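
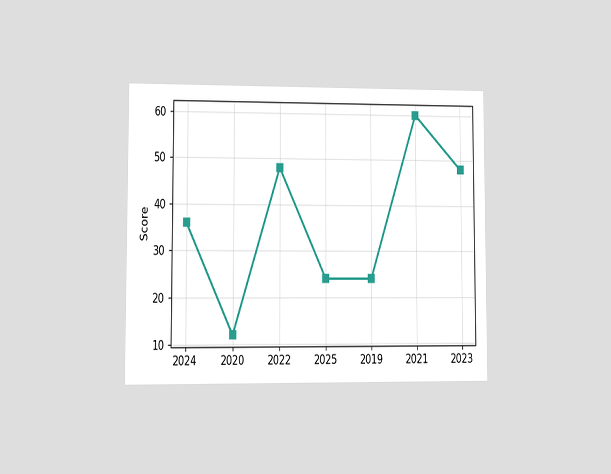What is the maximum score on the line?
The chart is viewed at a slight angle. The highest point is at 2021, and reading across to the y-axis gives 60.

60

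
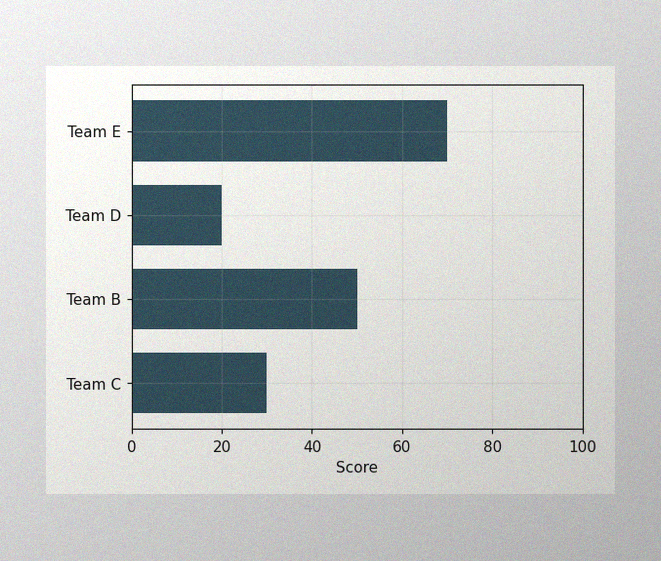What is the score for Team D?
The image has some photo noise and uneven lighting. Reading along the chart's x-axis, the Team D bar reaches 20.

20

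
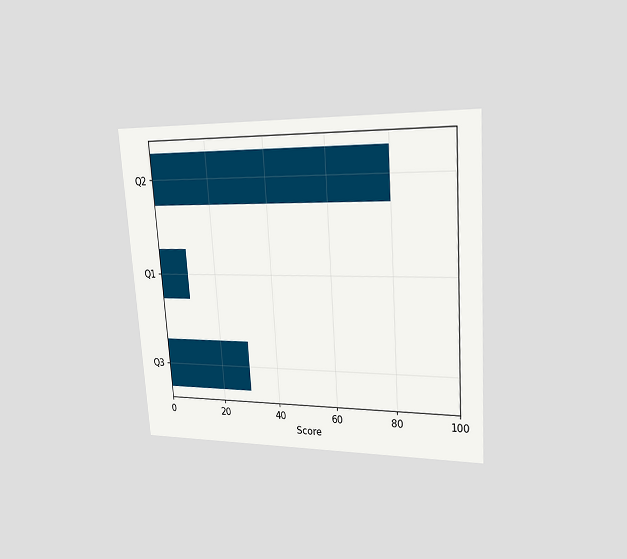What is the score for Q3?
30

The chart is tilted about 4° counter-clockwise and viewed slightly from the right. Reading along the chart's x-axis, the Q3 bar reaches 30.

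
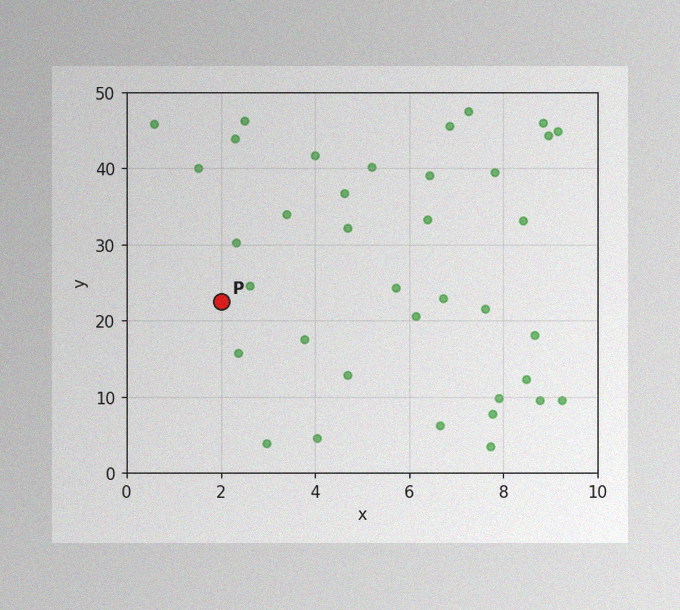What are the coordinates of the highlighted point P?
The image has some photo noise and uneven lighting. Following the gridlines from P to each axis, P sits at (2, 22.5).

(2, 22.5)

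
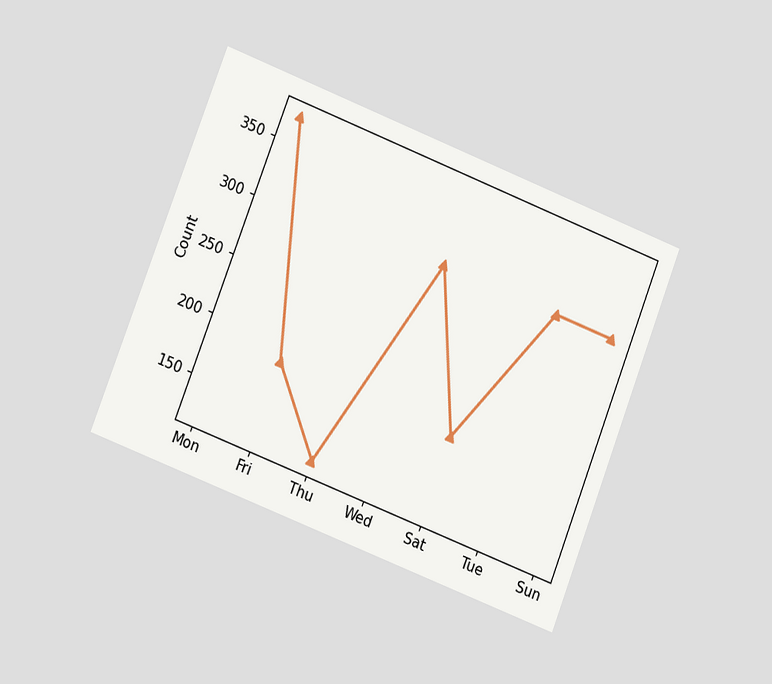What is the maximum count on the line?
372

The chart is tilted about 21° clockwise and viewed at a slight angle. The highest point is at Mon, and reading across to the y-axis gives 372.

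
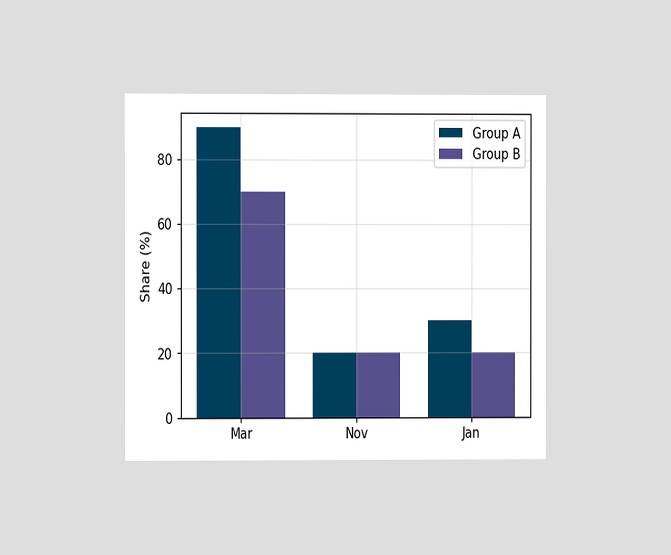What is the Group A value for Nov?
20%

The chart is viewed at a slight angle. The Group A bar at Nov reaches 20% on the y-axis.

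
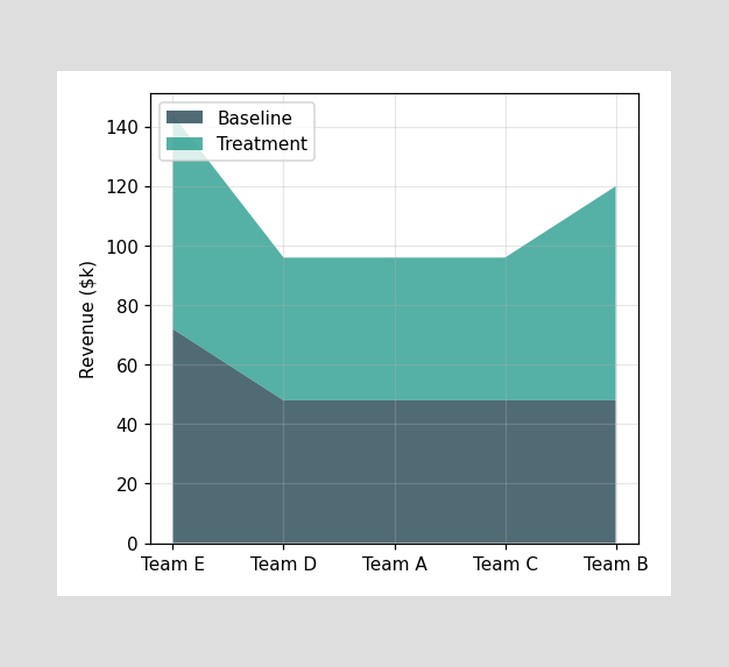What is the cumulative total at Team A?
$96k

The stacked total at Team A reaches $96k.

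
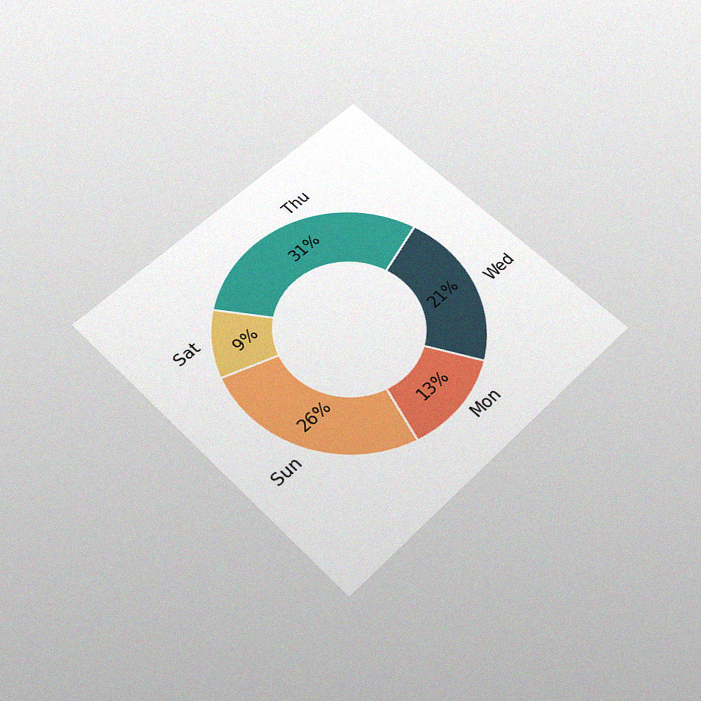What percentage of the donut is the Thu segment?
31%

The chart is tilted about 45° counter-clockwise and viewed slightly from below, with some photo noise. The Thu segment takes up 31% of the ring.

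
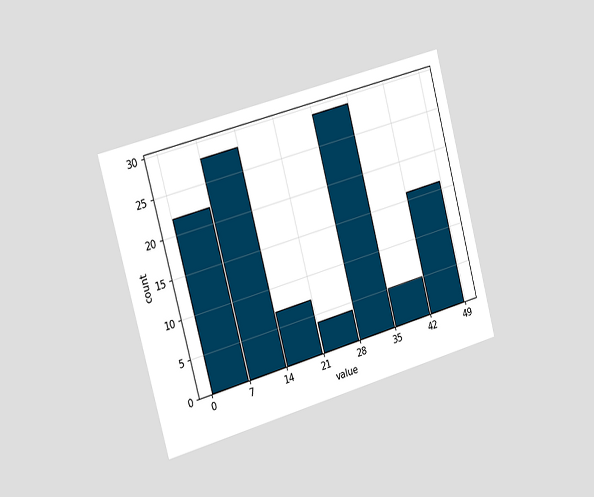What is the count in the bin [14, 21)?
The chart is tilted about 15° counter-clockwise and viewed slightly from the left. The [14, 21) bin has height 7.

7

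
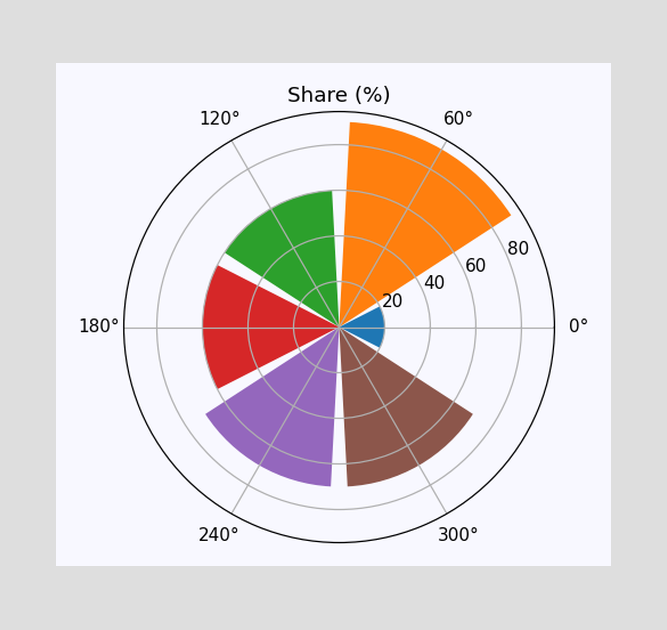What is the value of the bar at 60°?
90%

The bar at 60° reaches 90% on the radial axis.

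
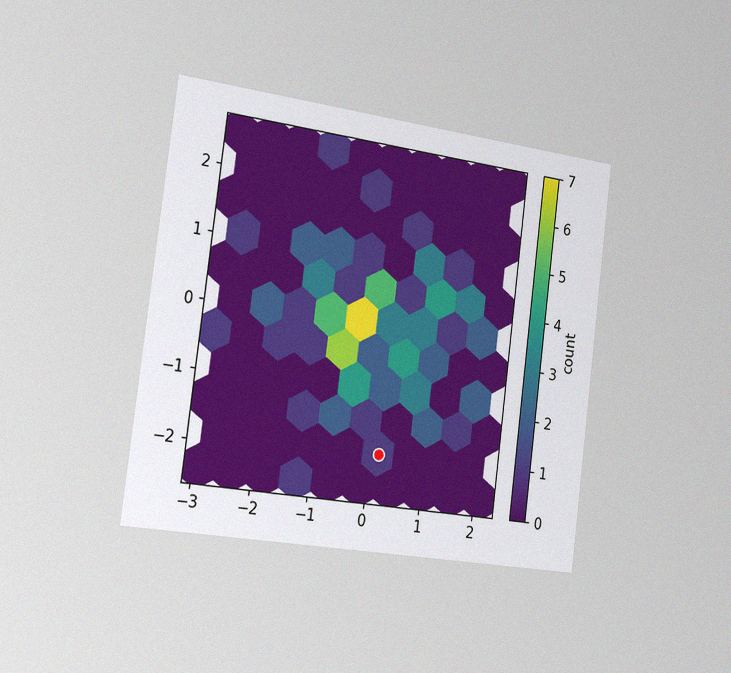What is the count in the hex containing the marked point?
The chart is tilted about 7° clockwise and viewed slightly from the left, with some photo noise. The marked hex reads 1 on the colorbar.

1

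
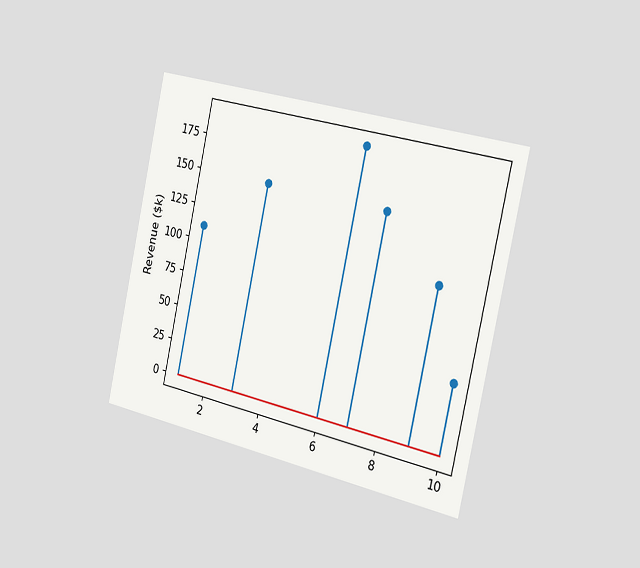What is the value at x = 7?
The chart is tilted about 12° clockwise and viewed slightly from the right. The stem at x=7 reaches $150k.

$150k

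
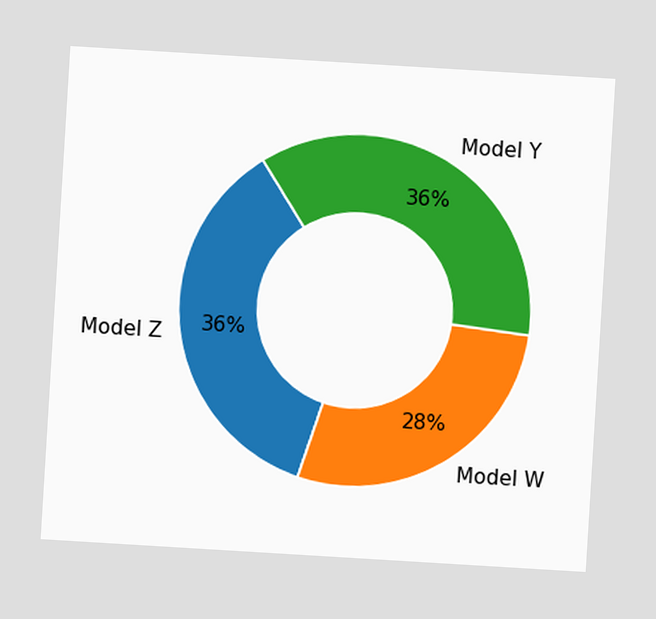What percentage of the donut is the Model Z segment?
The chart is tilted about 3° clockwise. The Model Z segment takes up 36% of the ring.

36%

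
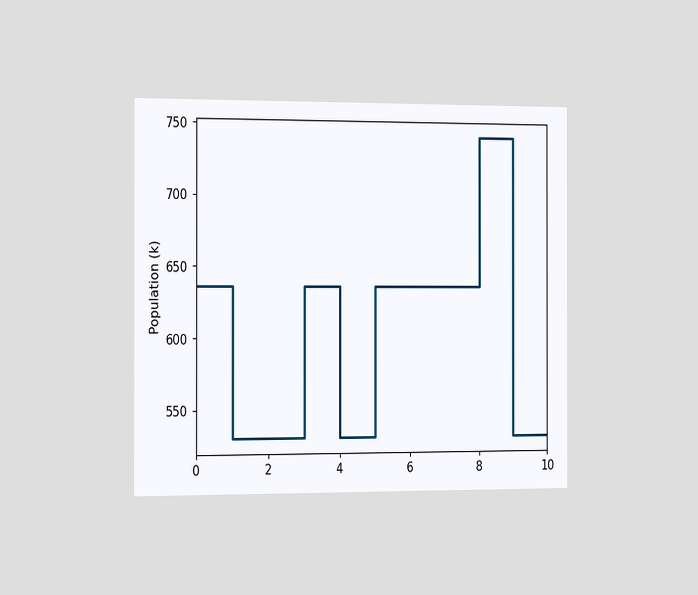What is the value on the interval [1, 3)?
530k

The chart is viewed slightly from the left. On [1, 3) the step sits at 530k.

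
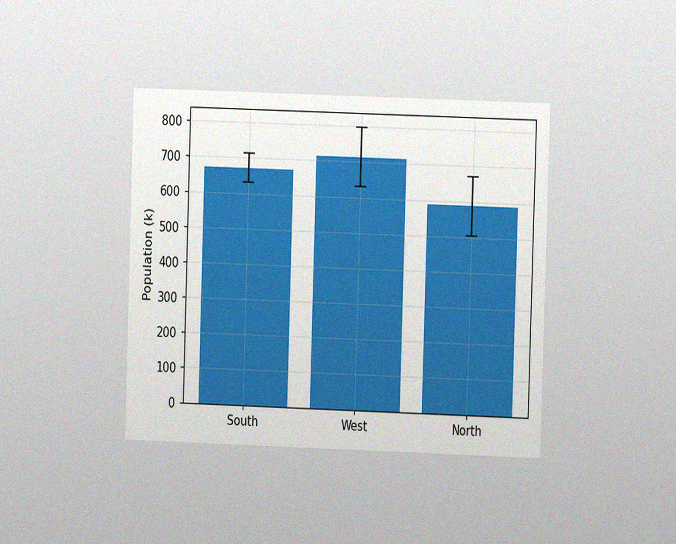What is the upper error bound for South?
The chart is viewed at a slight angle, with some photo noise. The South bar's upper whisker reaches 714k.

714k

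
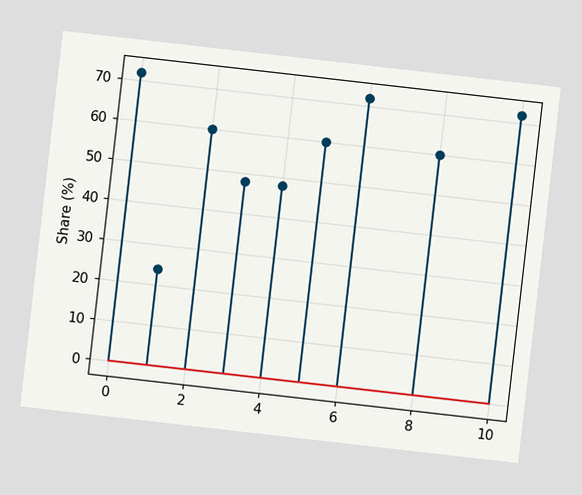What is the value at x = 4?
48%

The chart is tilted about 6° clockwise. The stem at x=4 reaches 48%.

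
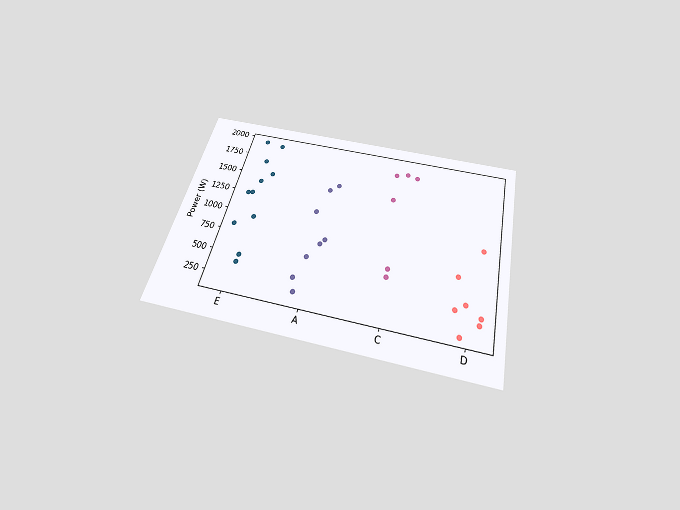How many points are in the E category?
11

The chart is tilted about 14° clockwise and viewed slightly from below. Counting the markers in the E column gives 11.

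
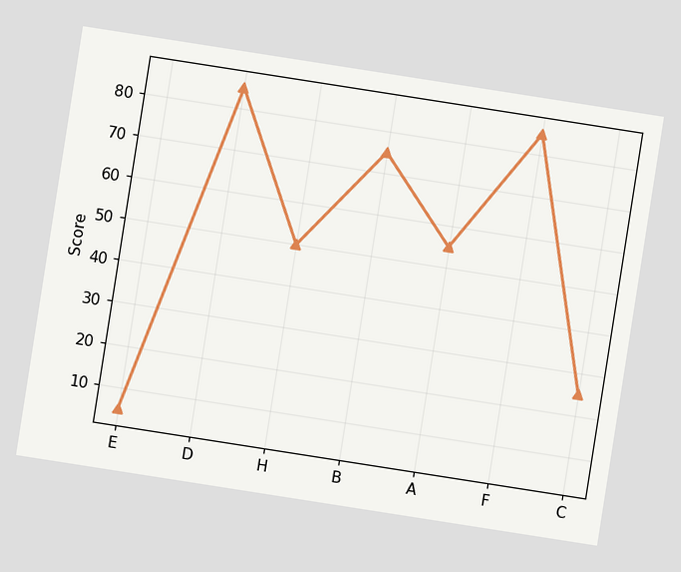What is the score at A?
The chart is tilted about 9° clockwise. At A, the line is at 55.

55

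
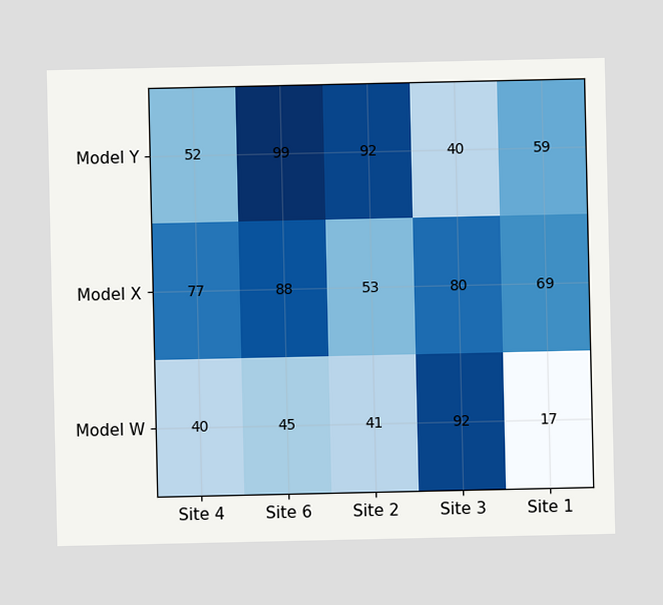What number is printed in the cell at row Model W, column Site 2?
41

The (Model W, Site 2) cell reads 41.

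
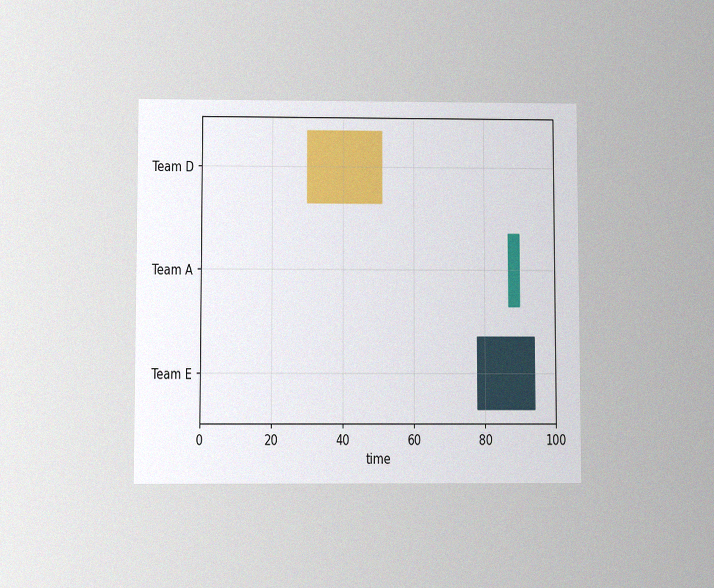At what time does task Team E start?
The chart is viewed slightly from below, with some photo noise. The Team E bar begins at t=78.

78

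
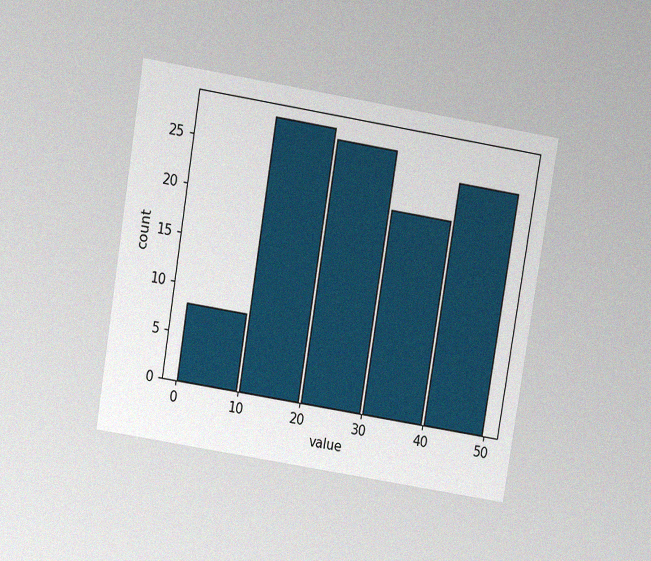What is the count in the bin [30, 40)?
The chart is tilted about 9° clockwise and viewed at a slight angle, with some photo noise. The [30, 40) bin has height 21.

21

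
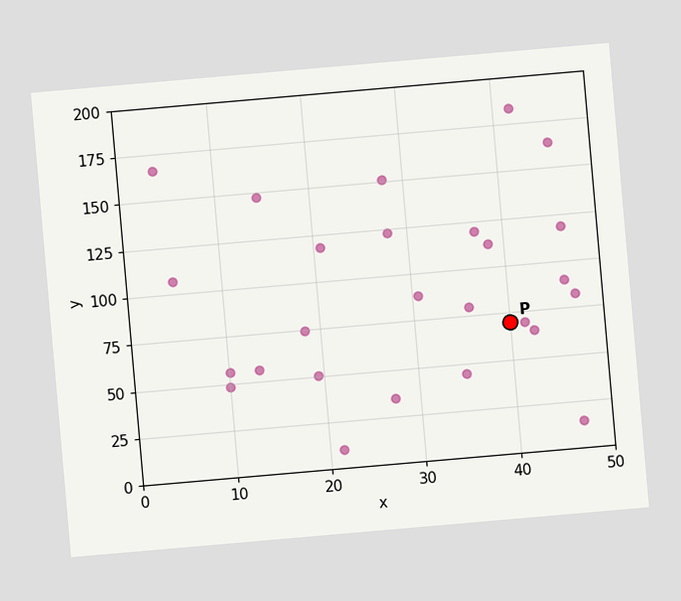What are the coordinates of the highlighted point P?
The chart is tilted about 5° counter-clockwise. Following the gridlines from P to each axis, P sits at (40, 70).

(40, 70)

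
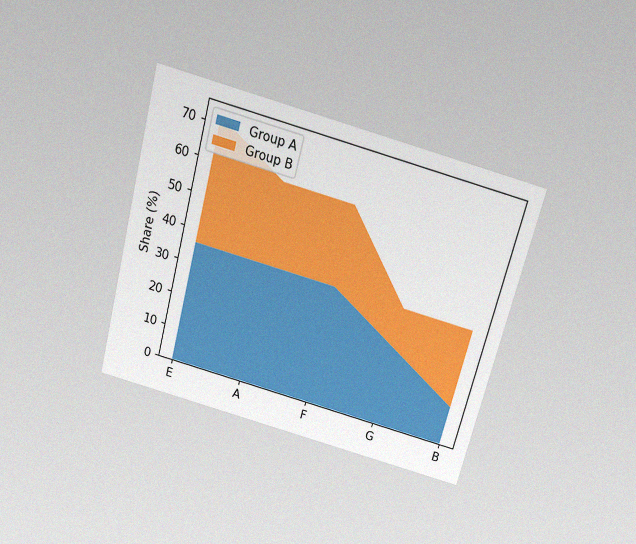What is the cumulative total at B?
The chart is tilted about 15° clockwise and viewed slightly from above, with some photo noise. The stacked total at B reaches 36%.

36%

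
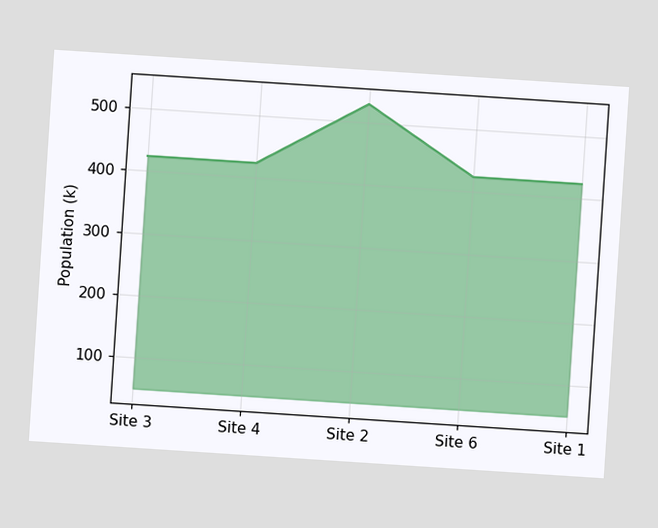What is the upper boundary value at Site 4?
The chart is tilted about 4° clockwise. At Site 4 the upper boundary is at 424k.

424k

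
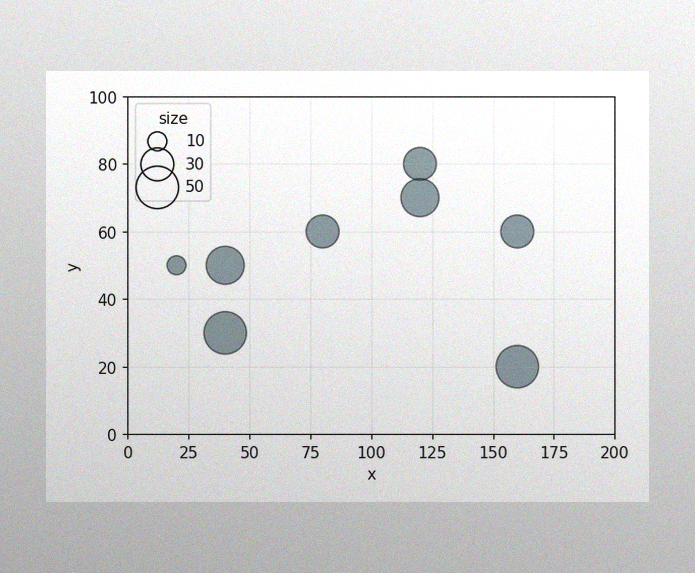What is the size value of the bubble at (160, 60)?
The image has some photo noise and uneven lighting. Matching the bubble at (160, 60) against the size legend gives 30.

30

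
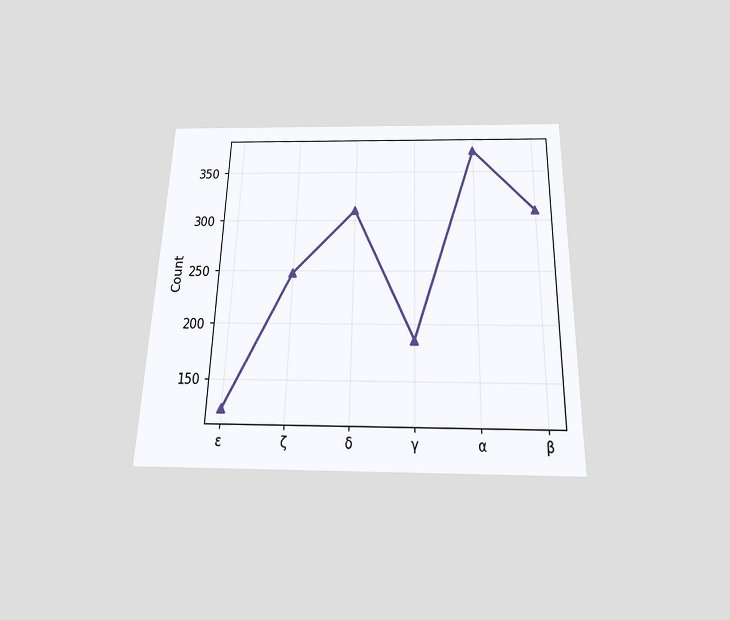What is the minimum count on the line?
124

The chart is viewed slightly from below. The lowest point is at ε, and reading across to the y-axis gives 124.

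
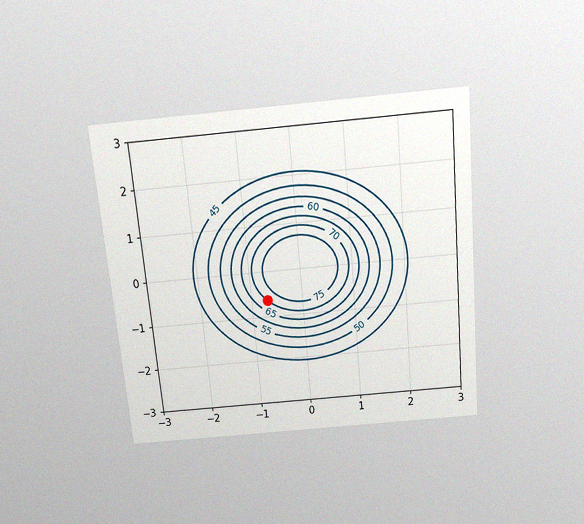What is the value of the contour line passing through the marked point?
The chart is tilted about 5° counter-clockwise and viewed slightly from above, with some photo noise. The marked point sits on the contour labelled 70.

70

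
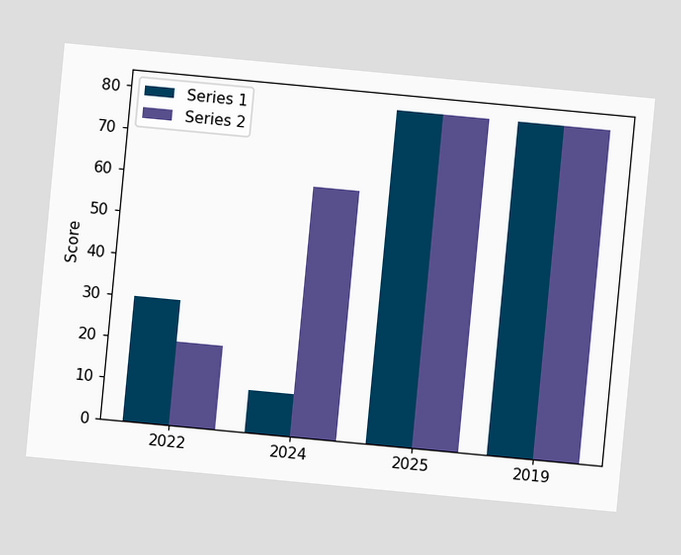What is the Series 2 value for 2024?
The chart is tilted about 5° clockwise. The Series 2 bar at 2024 reaches 60 on the y-axis.

60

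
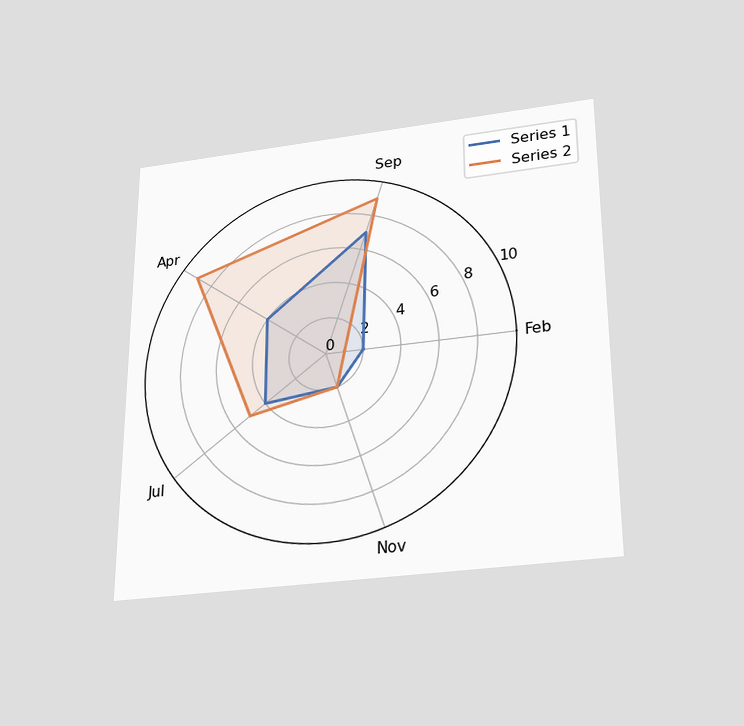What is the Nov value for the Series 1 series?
The chart is viewed slightly from below. On the Nov axis, Series 1 reaches 2.

2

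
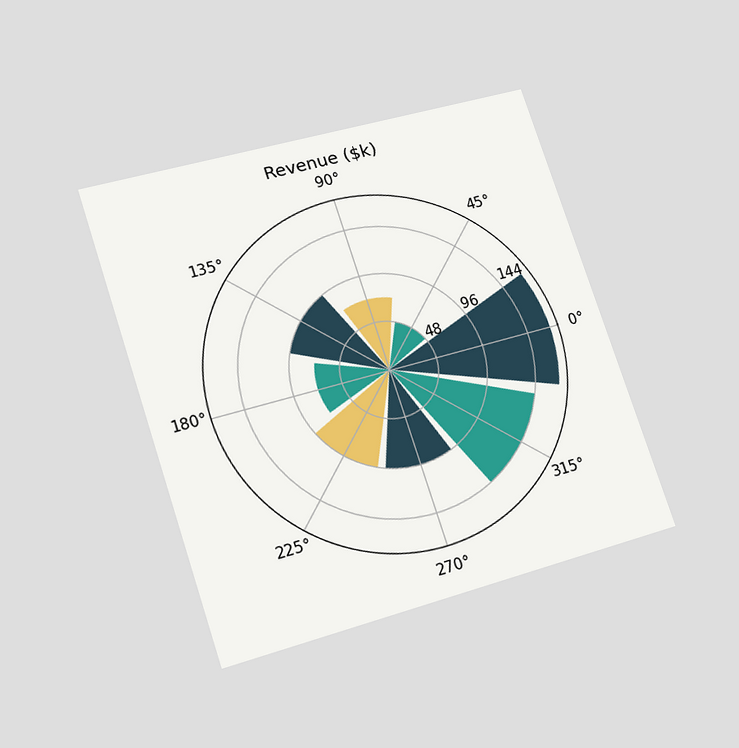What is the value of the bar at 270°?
The chart is tilted about 18° counter-clockwise and viewed slightly from below. The bar at 270° reaches $96k on the radial axis.

$96k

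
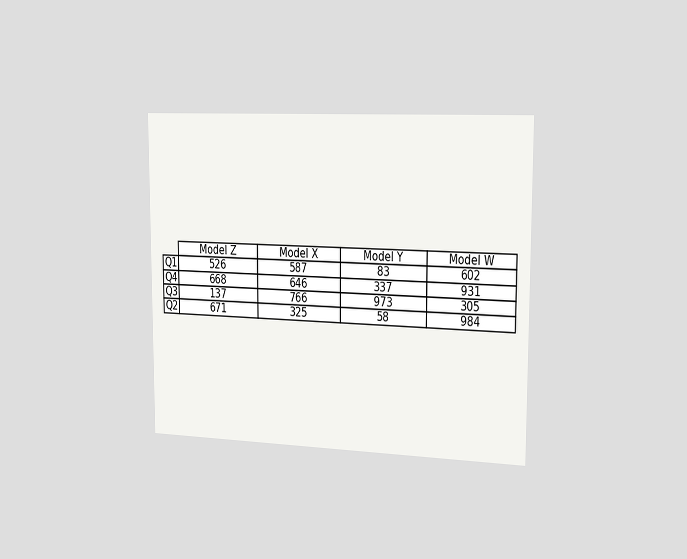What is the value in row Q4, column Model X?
646

The chart is viewed slightly from the right. The (Q4, Model X) cell reads 646.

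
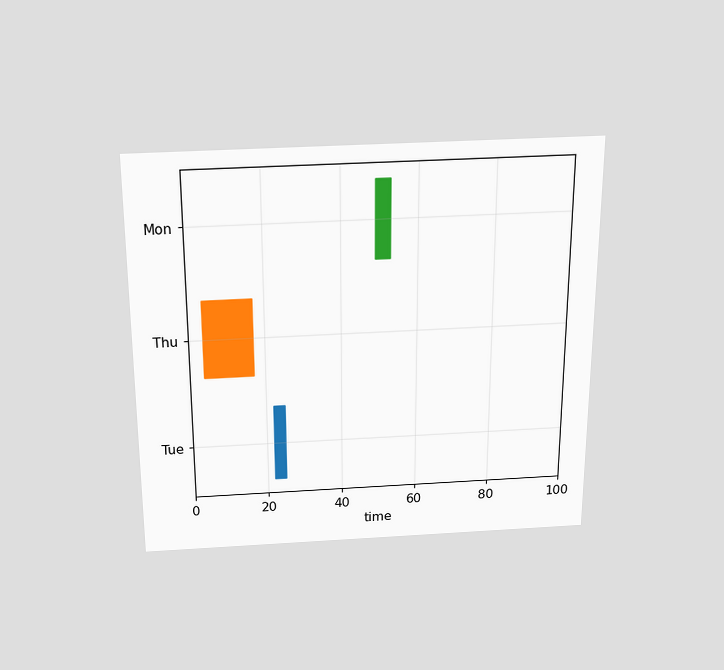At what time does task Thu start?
The chart is viewed slightly from above. The Thu bar begins at t=4.

4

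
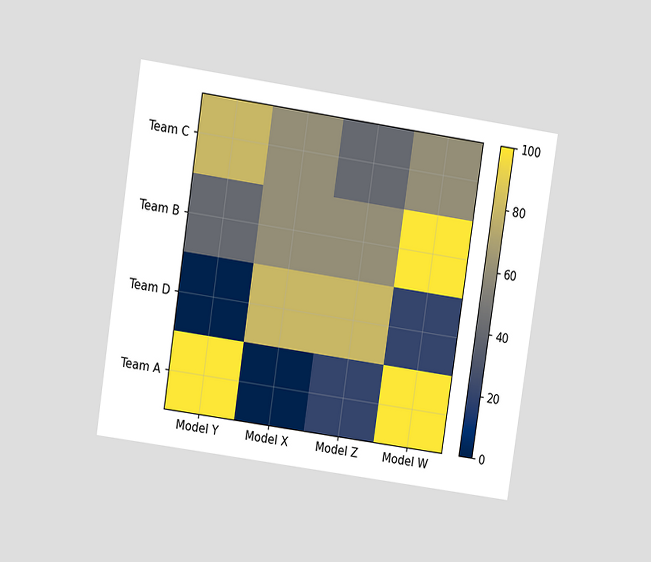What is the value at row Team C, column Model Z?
40

The chart is tilted about 8° clockwise and viewed at a slight angle. Matching cell (Team C, Model Z) against the colorbar gives 40.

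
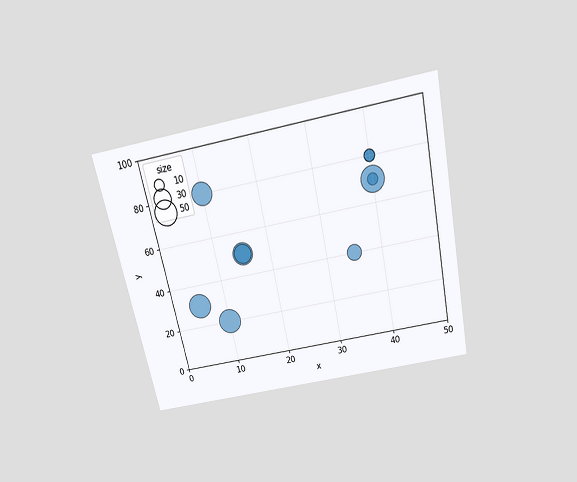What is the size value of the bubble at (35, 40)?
20

The chart is tilted about 12° counter-clockwise and viewed slightly from above. Matching the bubble at (35, 40) against the size legend gives 20.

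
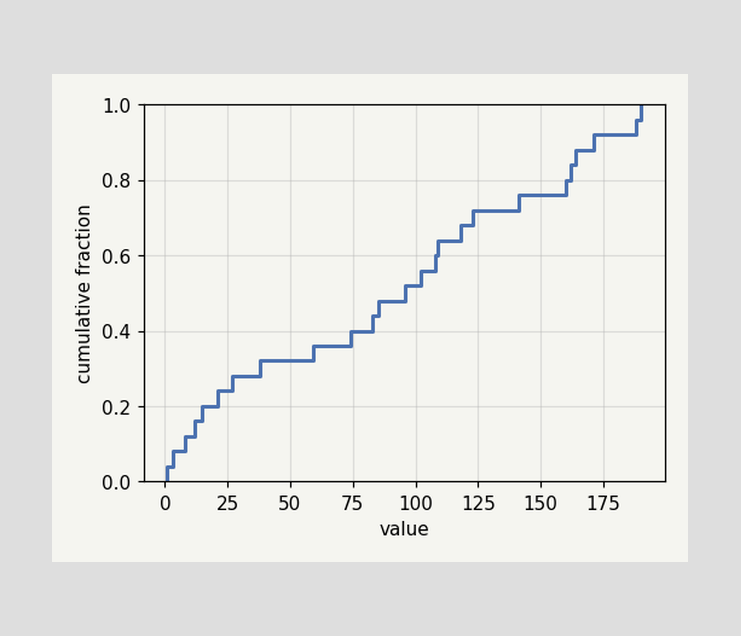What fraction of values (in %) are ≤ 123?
72%

At x=123 the ECDF step is at 72%.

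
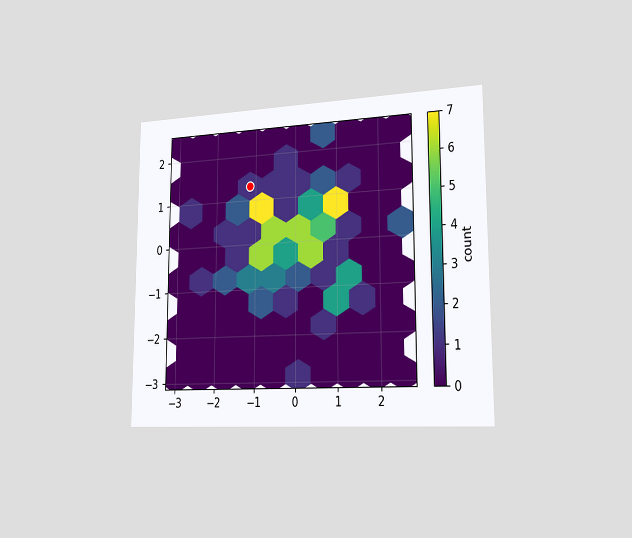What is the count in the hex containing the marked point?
1

The chart is viewed slightly from the right. The marked hex reads 1 on the colorbar.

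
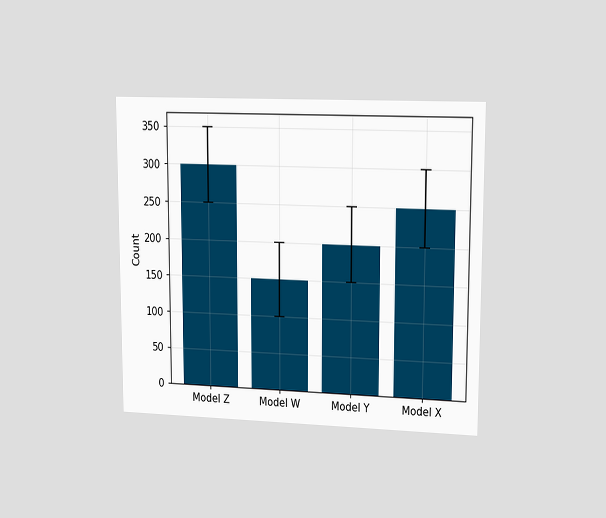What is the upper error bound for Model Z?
The chart is viewed slightly from the right. The Model Z bar's upper whisker reaches 350.

350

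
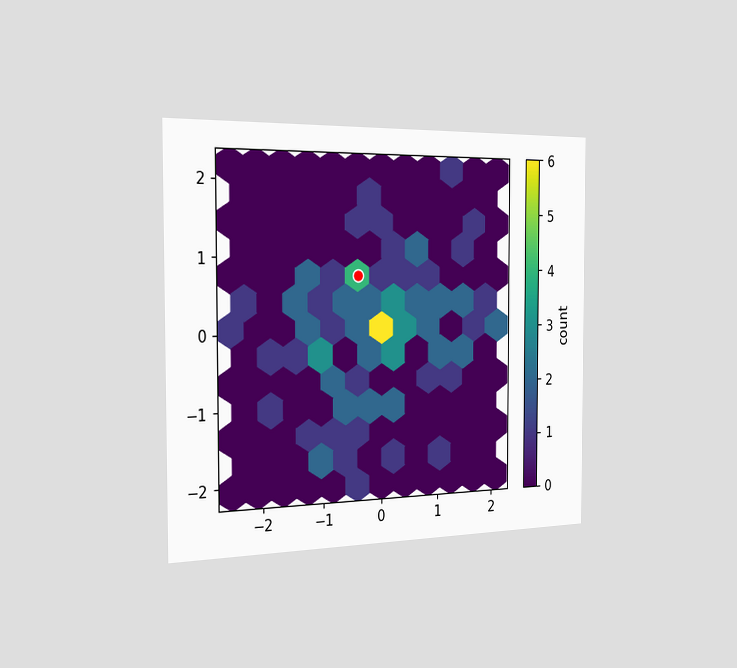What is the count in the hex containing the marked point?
The chart is viewed slightly from the left. The marked hex reads 4 on the colorbar.

4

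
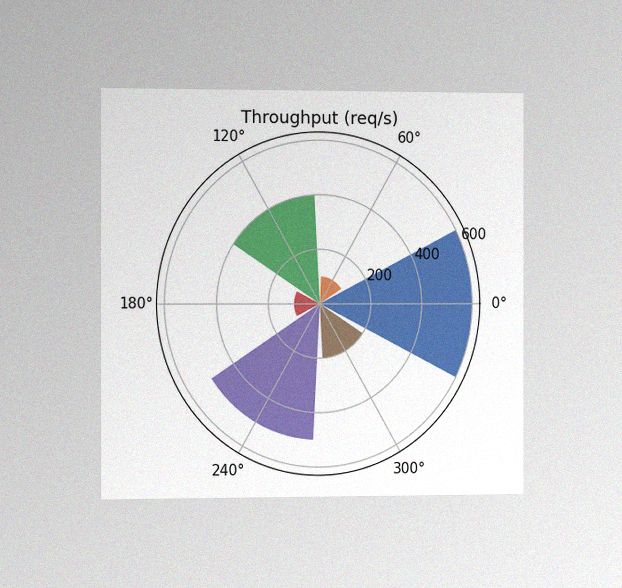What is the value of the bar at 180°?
100req/s

The chart is viewed slightly from the left, with some photo noise. The bar at 180° reaches 100req/s on the radial axis.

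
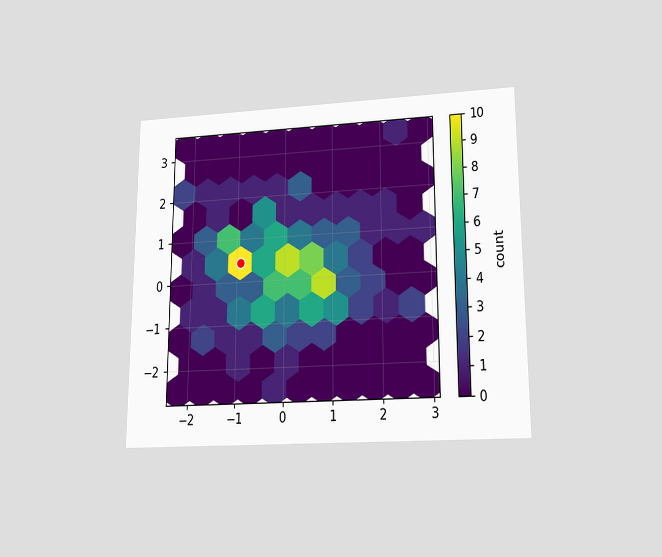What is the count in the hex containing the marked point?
10

The chart is viewed slightly from below. The marked hex reads 10 on the colorbar.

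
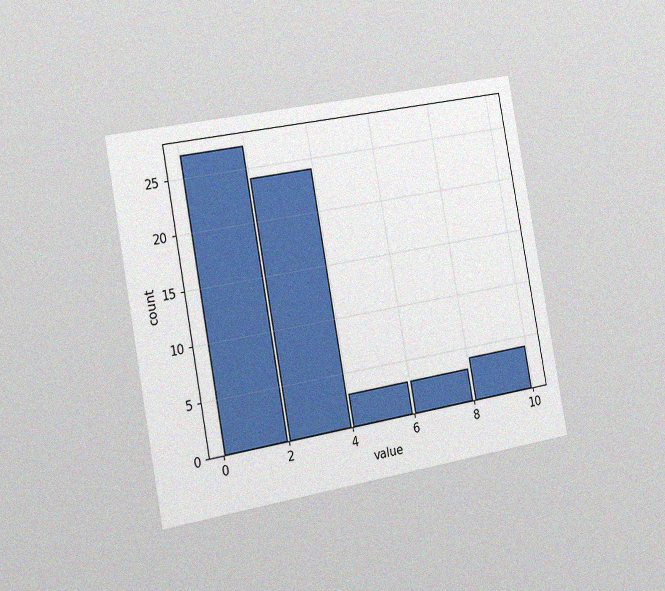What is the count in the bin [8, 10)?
4

The chart is tilted about 10° counter-clockwise and viewed slightly from the left, with some photo noise. The [8, 10) bin has height 4.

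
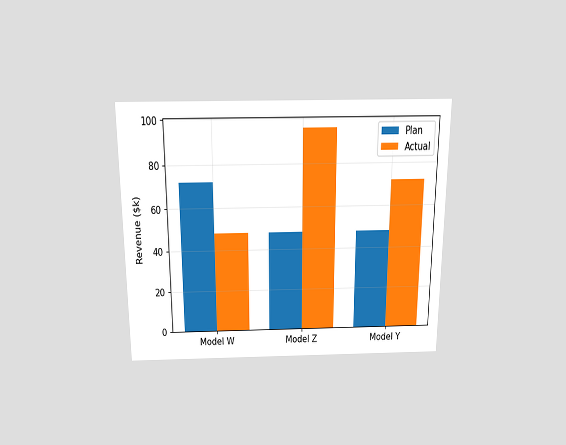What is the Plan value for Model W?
$72k

The chart is viewed slightly from above. The Plan bar at Model W reaches $72k on the y-axis.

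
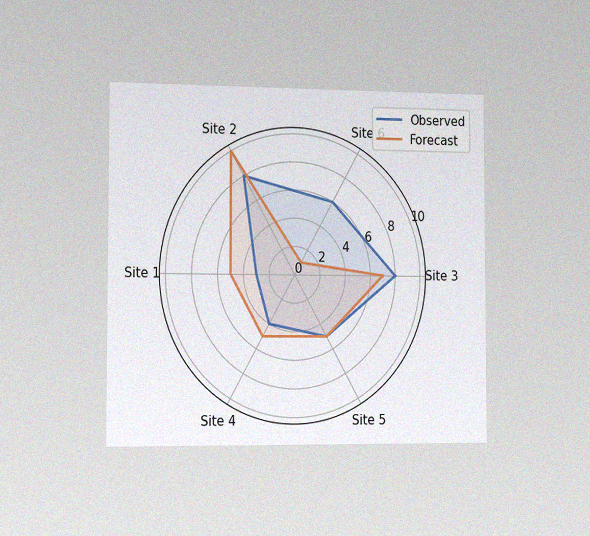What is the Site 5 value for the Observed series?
The chart is viewed slightly from the left, with some photo noise. On the Site 5 axis, Observed reaches 5.

5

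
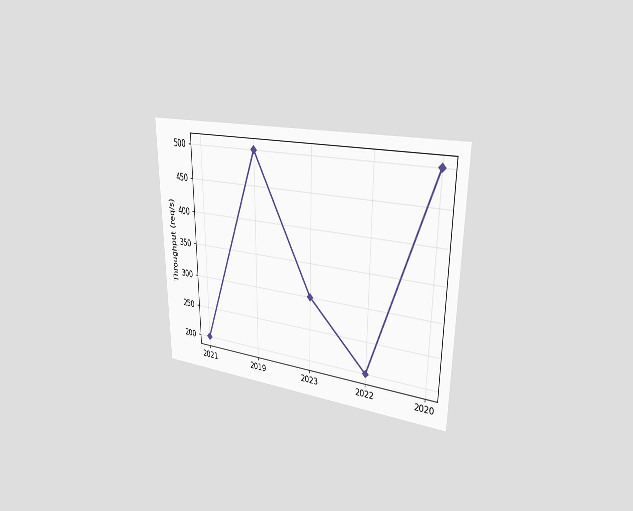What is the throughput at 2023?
The chart is viewed slightly from the right. At 2023, the line is at 300req/s.

300req/s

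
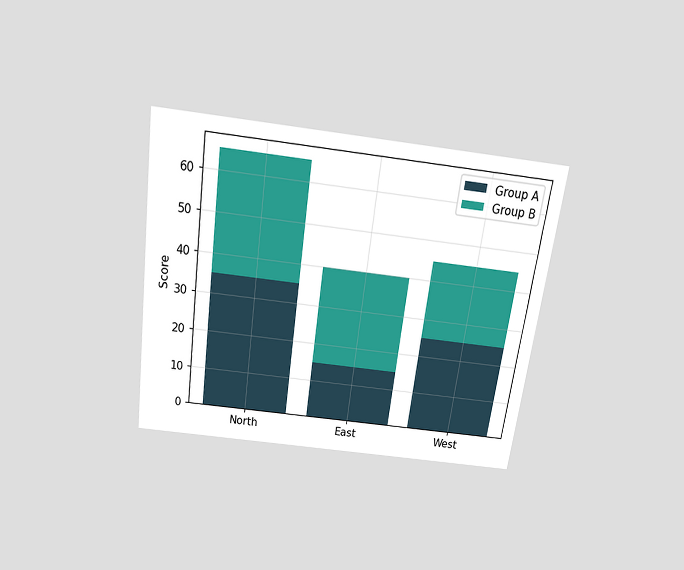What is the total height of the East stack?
40

The chart is tilted about 8° clockwise and viewed slightly from above. The East stack's top reaches 40 on the y-axis.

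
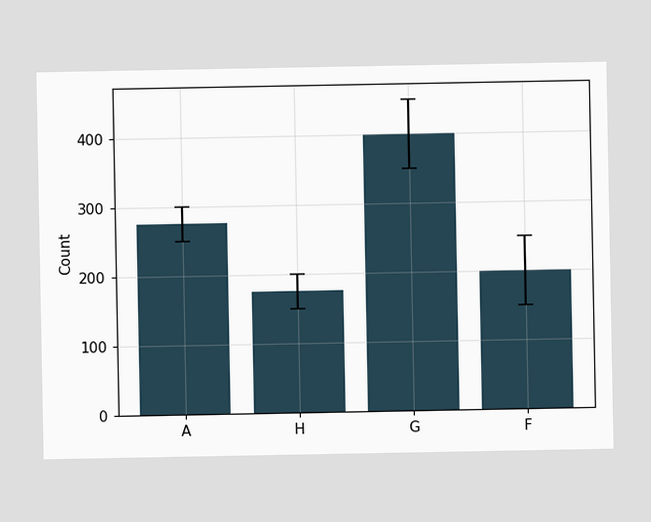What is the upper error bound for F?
250

The F bar's upper whisker reaches 250.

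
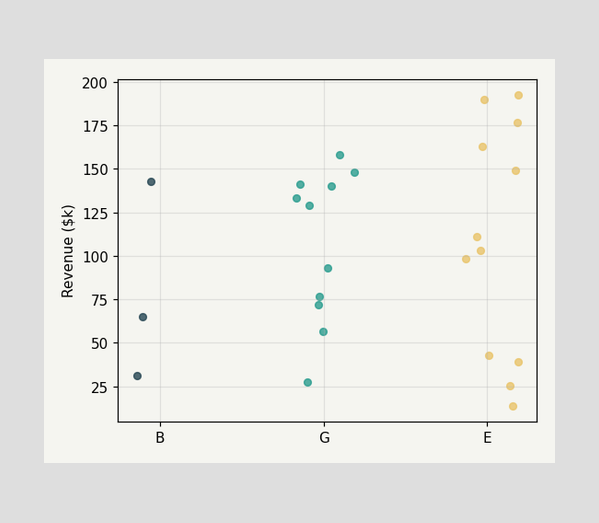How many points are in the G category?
Counting the markers in the G column gives 11.

11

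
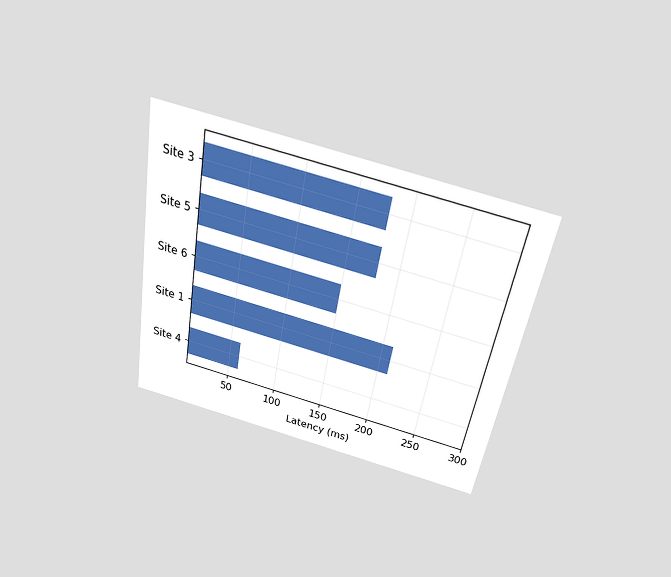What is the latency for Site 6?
150ms

The chart is tilted about 10° clockwise and viewed slightly from above. Reading along the chart's x-axis, the Site 6 bar reaches 150ms.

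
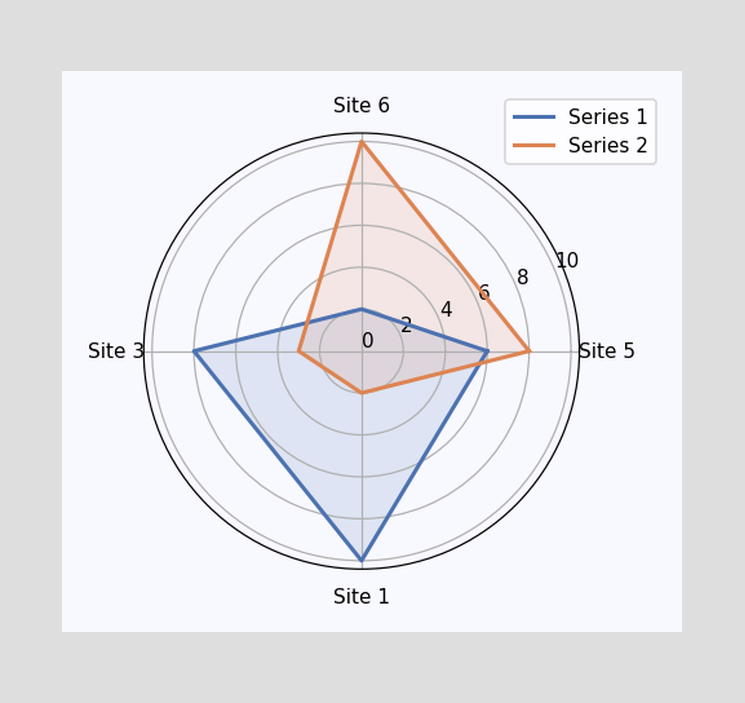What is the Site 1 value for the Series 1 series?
On the Site 1 axis, Series 1 reaches 10.

10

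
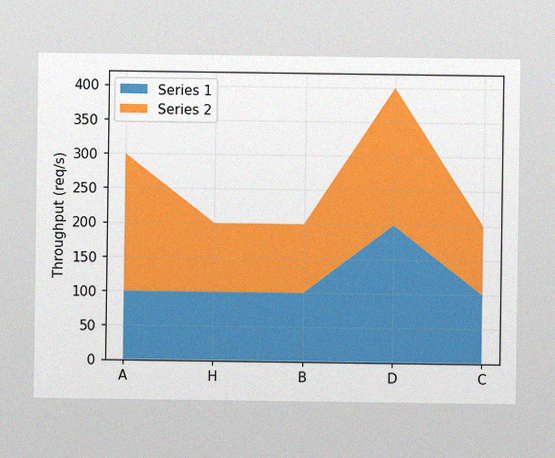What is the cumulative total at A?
The image has some photo noise and uneven lighting. The stacked total at A reaches 300req/s.

300req/s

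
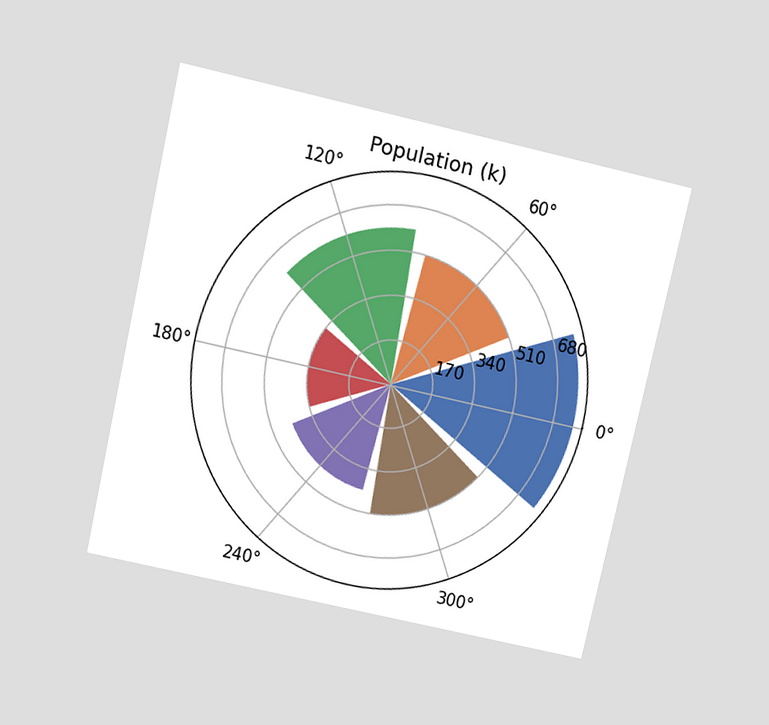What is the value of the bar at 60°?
The chart is tilted about 13° clockwise and viewed slightly from above. The bar at 60° reaches 510k on the radial axis.

510k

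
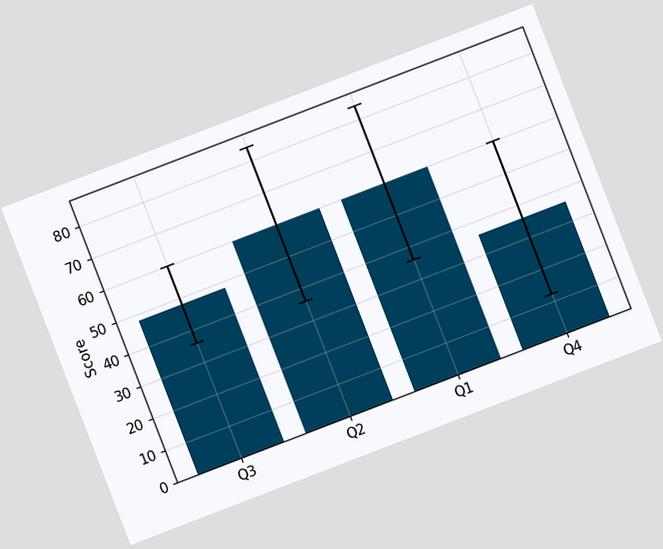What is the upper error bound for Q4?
The chart is tilted about 21° counter-clockwise. The Q4 bar's upper whisker reaches 60.

60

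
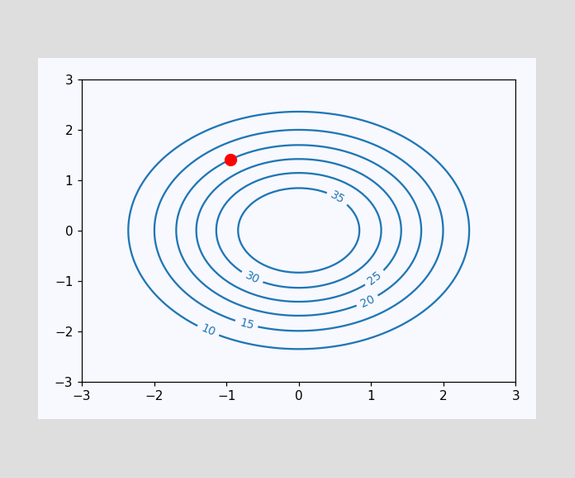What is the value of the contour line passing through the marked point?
The marked point sits on the contour labelled 20.

20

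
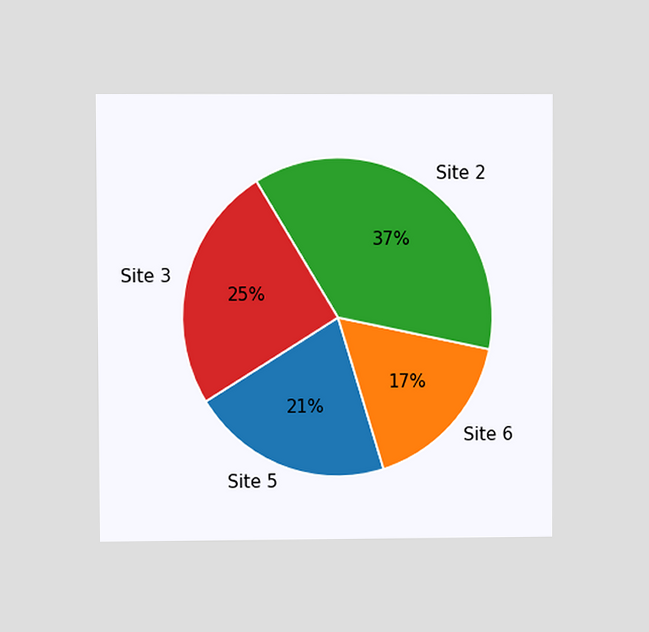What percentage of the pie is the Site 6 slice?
17%

The chart is viewed at a slight angle. The Site 6 slice takes up 17% of the pie.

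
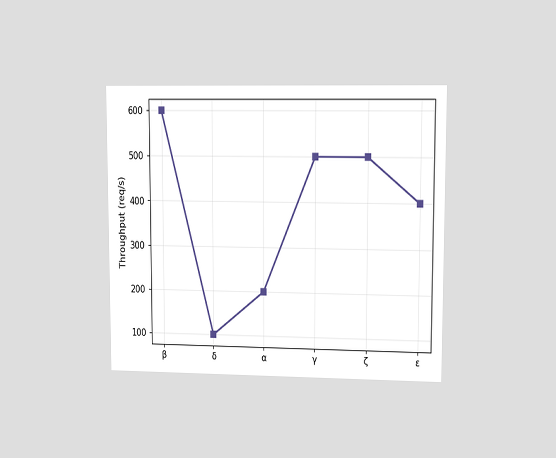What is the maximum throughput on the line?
600req/s

The chart is viewed at a slight angle. The highest point is at β, and reading across to the y-axis gives 600req/s.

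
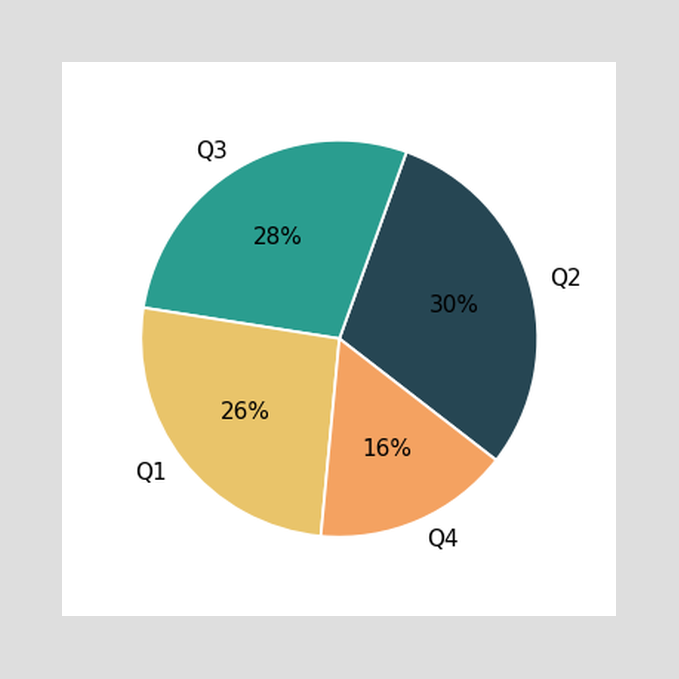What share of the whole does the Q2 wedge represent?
30%

The Q2 slice takes up 30% of the pie.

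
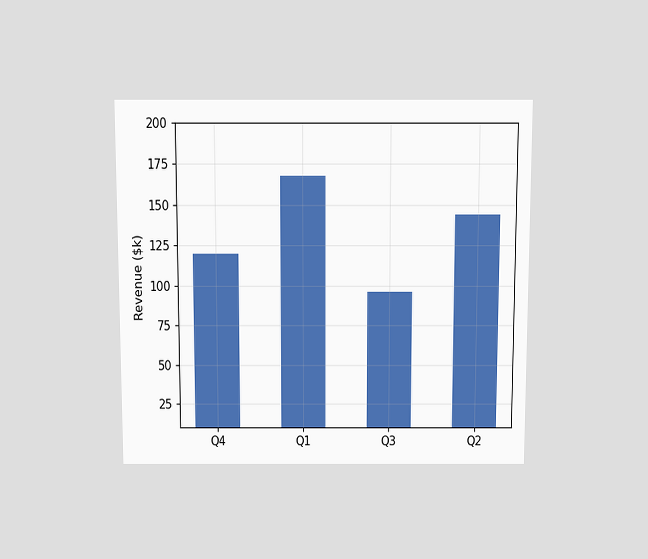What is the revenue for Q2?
$144k

The chart is viewed slightly from above. Reading along the chart's y-axis, the Q2 bar reaches $144k.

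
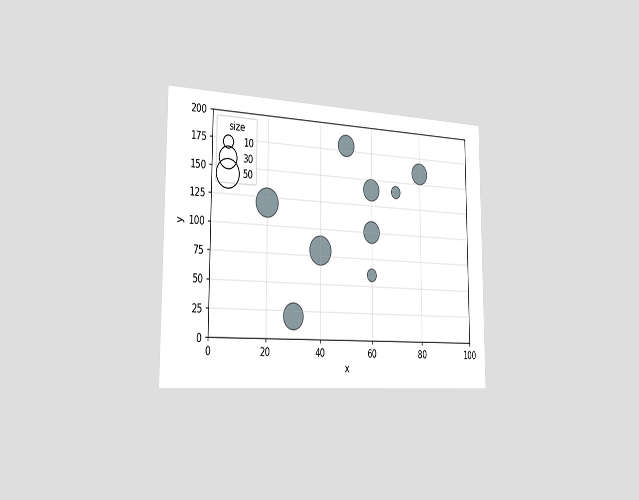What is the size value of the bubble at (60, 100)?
The chart is viewed slightly from the left. Matching the bubble at (60, 100) against the size legend gives 30.

30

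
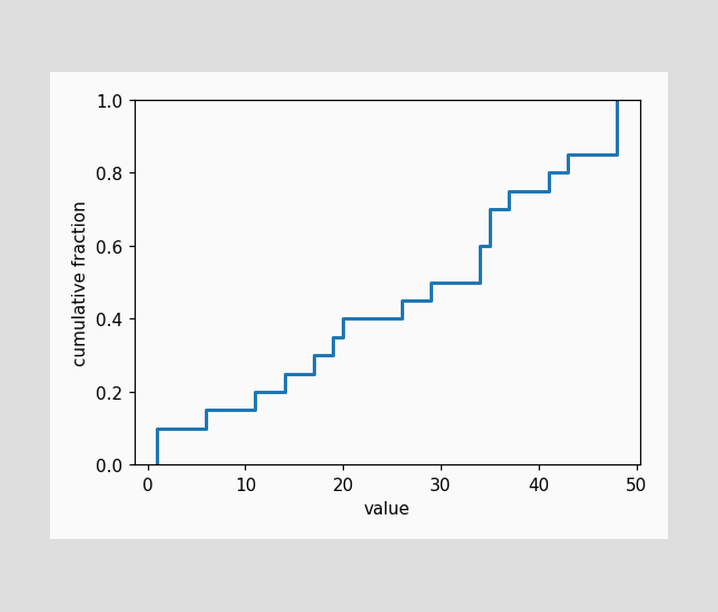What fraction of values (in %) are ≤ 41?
At x=41 the ECDF step is at 80%.

80%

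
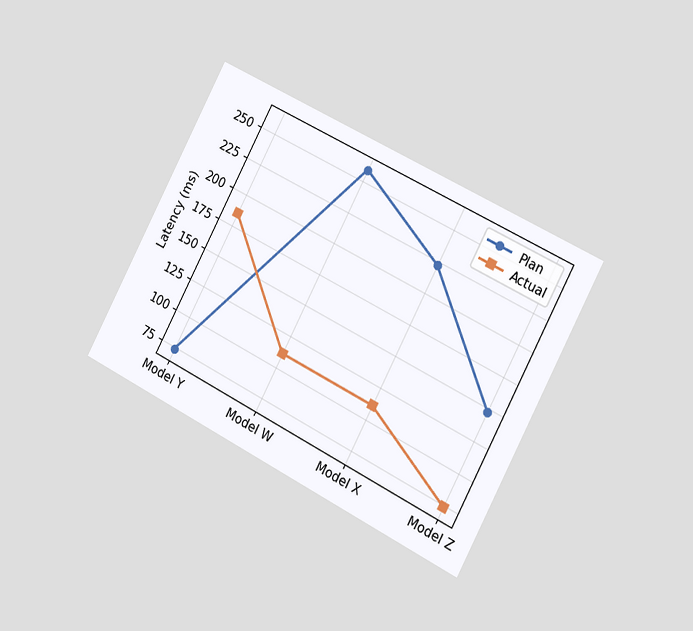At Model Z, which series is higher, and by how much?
The chart is tilted about 28° clockwise and viewed slightly from the right. At Model Z, Plan sits above the other line by 74ms.

Plan, by 74ms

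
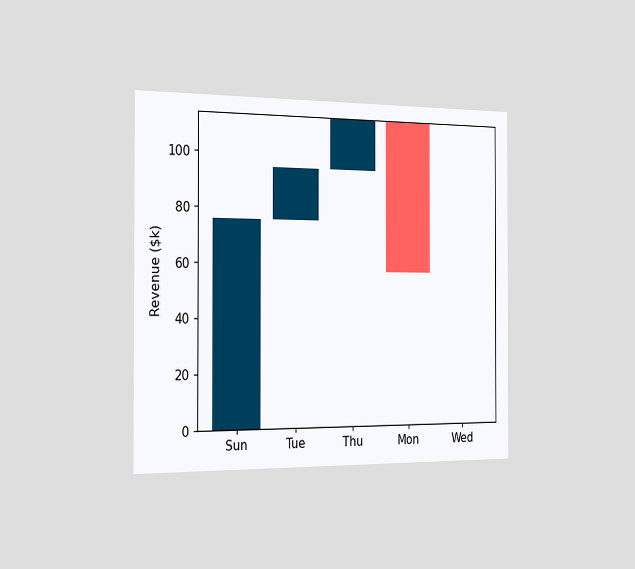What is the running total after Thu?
The chart is viewed slightly from the left. After Thu the running total reaches $114k.

$114k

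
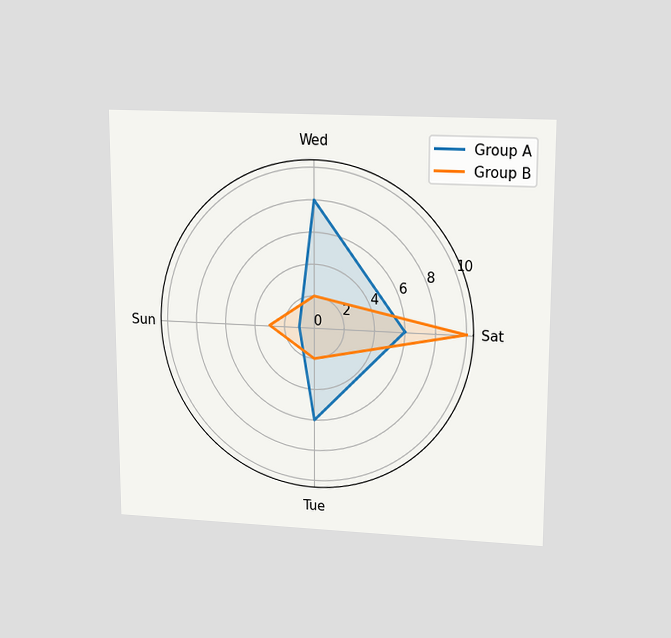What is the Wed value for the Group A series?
8

The chart is viewed at a slight angle. On the Wed axis, Group A reaches 8.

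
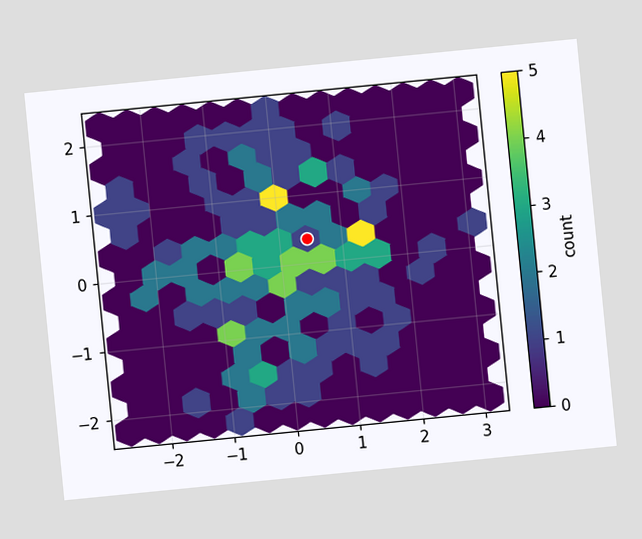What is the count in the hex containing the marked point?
The chart is tilted about 6° counter-clockwise. The marked hex reads 1 on the colorbar.

1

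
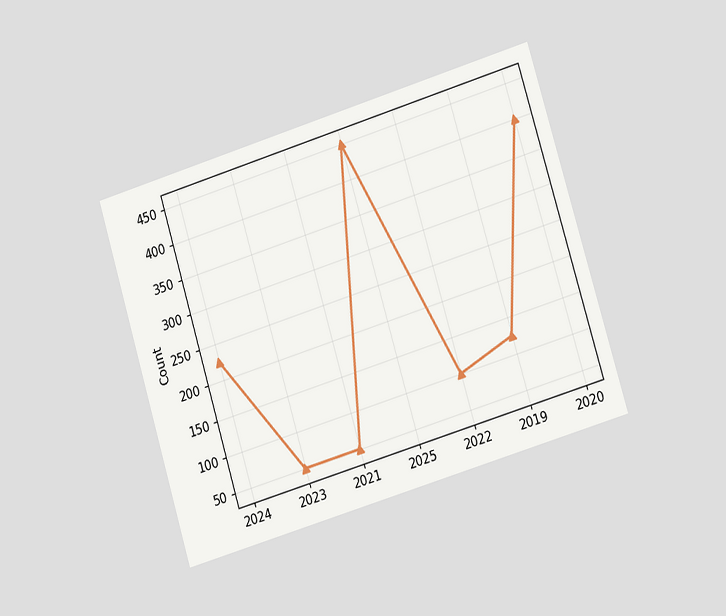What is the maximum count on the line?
450

The chart is tilted about 17° counter-clockwise and viewed at a slight angle. The highest point is at 2025, and reading across to the y-axis gives 450.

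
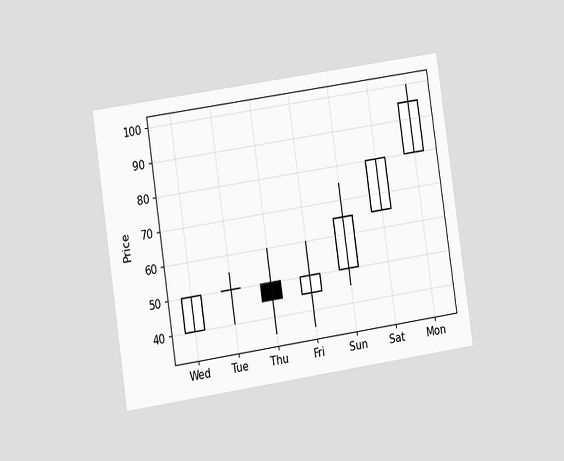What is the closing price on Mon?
95

The chart is tilted about 8° counter-clockwise and viewed at a slight angle. The Mon candle closes at 95.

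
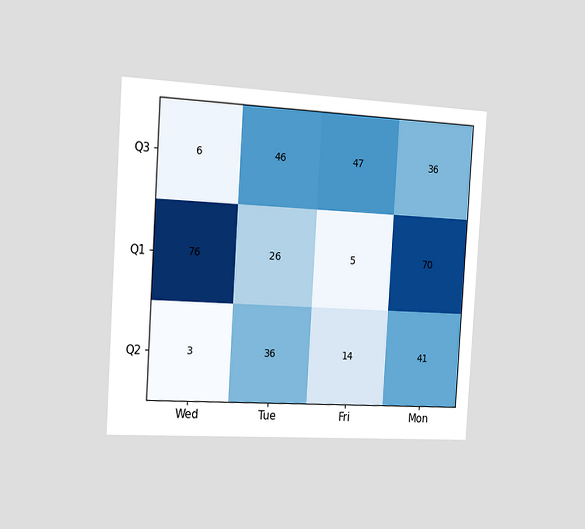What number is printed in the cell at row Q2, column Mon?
41

The chart is tilted about 4° clockwise and viewed slightly from the left. The (Q2, Mon) cell reads 41.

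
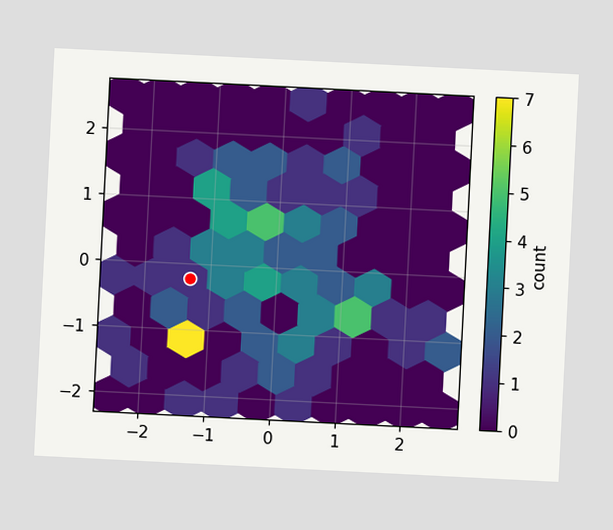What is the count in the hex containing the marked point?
1

The chart is tilted about 3° clockwise. The marked hex reads 1 on the colorbar.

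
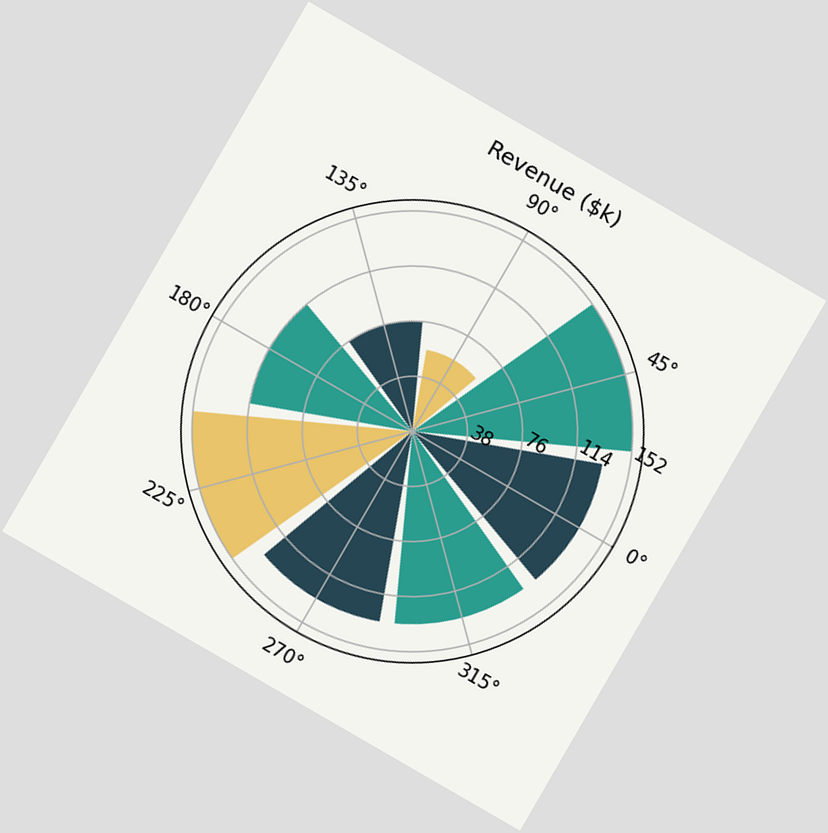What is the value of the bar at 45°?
The chart is tilted about 30° clockwise. The bar at 45° reaches $152k on the radial axis.

$152k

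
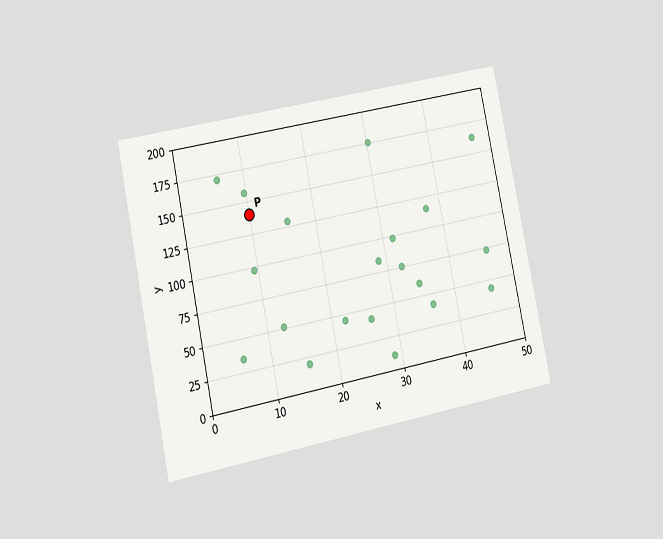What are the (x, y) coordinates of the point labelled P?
The chart is tilted about 12° counter-clockwise and viewed slightly from the left. Following the gridlines from P to each axis, P sits at (10, 140).

(10, 140)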